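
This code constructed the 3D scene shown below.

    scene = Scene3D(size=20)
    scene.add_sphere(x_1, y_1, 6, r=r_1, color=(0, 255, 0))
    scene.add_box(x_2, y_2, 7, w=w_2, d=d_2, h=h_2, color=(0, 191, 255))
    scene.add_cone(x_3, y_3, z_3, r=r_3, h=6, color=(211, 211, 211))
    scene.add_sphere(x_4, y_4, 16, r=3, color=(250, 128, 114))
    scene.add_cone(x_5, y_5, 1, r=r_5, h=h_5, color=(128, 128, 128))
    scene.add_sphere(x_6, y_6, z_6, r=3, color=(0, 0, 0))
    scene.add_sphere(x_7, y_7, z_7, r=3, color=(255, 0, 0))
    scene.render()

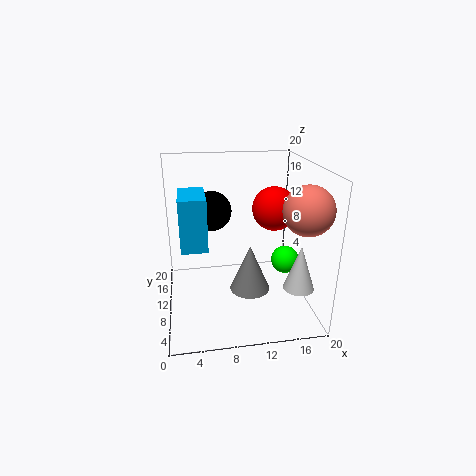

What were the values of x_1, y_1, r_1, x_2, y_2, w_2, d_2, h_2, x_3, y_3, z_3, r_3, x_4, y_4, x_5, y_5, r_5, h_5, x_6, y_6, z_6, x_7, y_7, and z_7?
x_1 = 17; y_1 = 10; r_1 = 2; x_2 = 2; y_2 = 12; w_2 = 4; d_2 = 7; h_2 = 8; x_3 = 17; y_3 = 4; z_3 = 5; r_3 = 2; x_4 = 17; y_4 = 3; x_5 = 12; y_5 = 11; r_5 = 3; h_5 = 7; x_6 = 7; y_6 = 16; z_6 = 12; x_7 = 15; y_7 = 10; z_7 = 14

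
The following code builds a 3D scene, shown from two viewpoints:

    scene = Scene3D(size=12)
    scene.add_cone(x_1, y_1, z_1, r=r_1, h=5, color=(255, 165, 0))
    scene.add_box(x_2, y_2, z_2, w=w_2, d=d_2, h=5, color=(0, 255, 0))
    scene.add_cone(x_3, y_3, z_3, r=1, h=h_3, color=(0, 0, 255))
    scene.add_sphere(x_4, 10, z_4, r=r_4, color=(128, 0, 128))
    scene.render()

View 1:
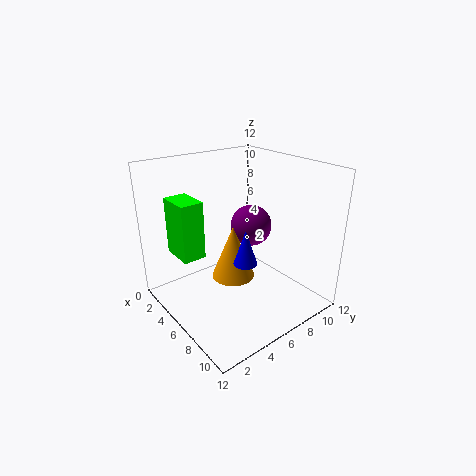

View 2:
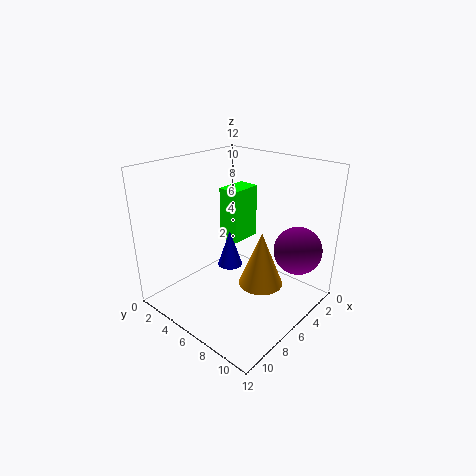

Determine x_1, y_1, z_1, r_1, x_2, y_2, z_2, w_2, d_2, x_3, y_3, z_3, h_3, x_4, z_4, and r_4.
x_1 = 4; y_1 = 7; z_1 = 1; r_1 = 2; x_2 = 1; y_2 = 2; z_2 = 4; w_2 = 3; d_2 = 2; x_3 = 7; y_3 = 6; z_3 = 4; h_3 = 3; x_4 = 3; z_4 = 5; r_4 = 2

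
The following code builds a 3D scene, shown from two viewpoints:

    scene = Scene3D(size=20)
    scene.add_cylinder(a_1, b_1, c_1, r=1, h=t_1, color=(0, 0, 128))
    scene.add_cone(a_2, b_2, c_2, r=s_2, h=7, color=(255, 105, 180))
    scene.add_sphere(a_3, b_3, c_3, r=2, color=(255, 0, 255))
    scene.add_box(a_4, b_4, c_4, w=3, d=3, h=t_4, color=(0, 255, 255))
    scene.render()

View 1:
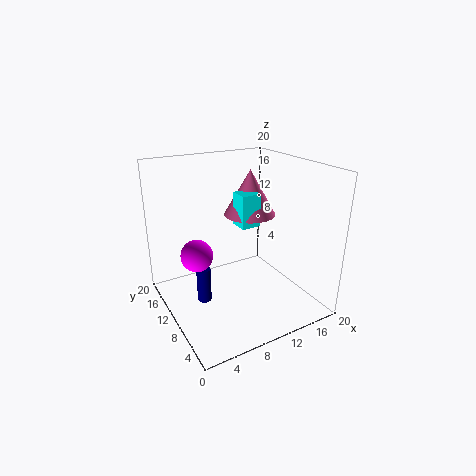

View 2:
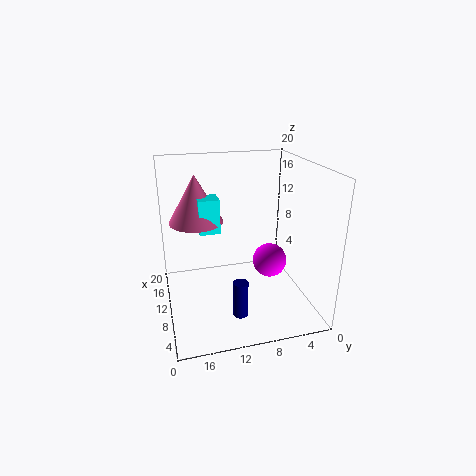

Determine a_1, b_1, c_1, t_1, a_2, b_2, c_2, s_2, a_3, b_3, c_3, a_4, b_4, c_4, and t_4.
a_1 = 5
b_1 = 11
c_1 = 1
t_1 = 5
a_2 = 15
b_2 = 15
c_2 = 11
s_2 = 4
a_3 = 3
b_3 = 8
c_3 = 10
a_4 = 12
b_4 = 12
c_4 = 10
t_4 = 5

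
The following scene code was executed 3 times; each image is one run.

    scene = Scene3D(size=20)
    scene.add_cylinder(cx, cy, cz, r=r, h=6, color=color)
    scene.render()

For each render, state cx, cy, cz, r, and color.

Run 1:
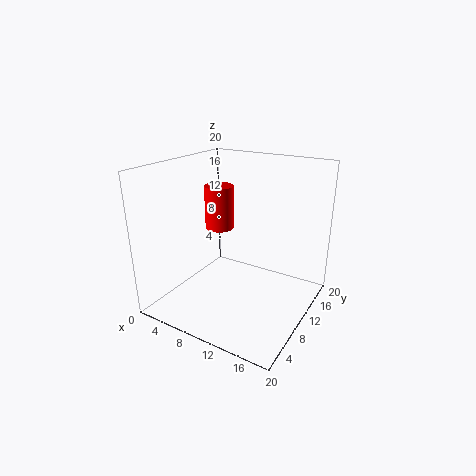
cx = 7
cy = 10
cz = 11
r = 2
color = 'red'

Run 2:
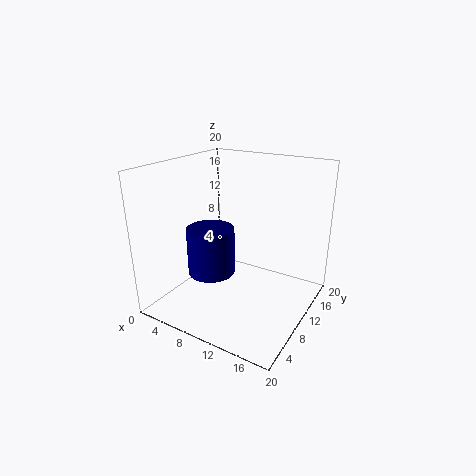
cx = 9
cy = 5
cz = 7
r = 3
color = 'navy'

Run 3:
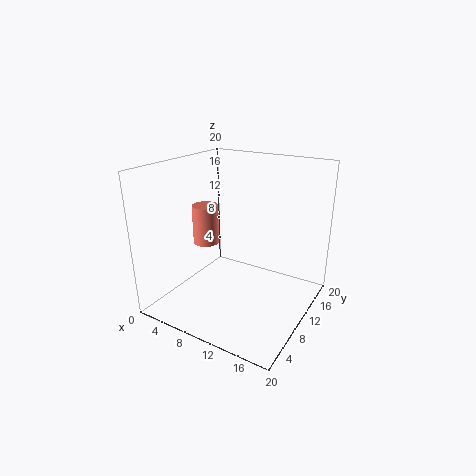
cx = 3
cy = 12
cz = 7
r = 2
color = 'salmon'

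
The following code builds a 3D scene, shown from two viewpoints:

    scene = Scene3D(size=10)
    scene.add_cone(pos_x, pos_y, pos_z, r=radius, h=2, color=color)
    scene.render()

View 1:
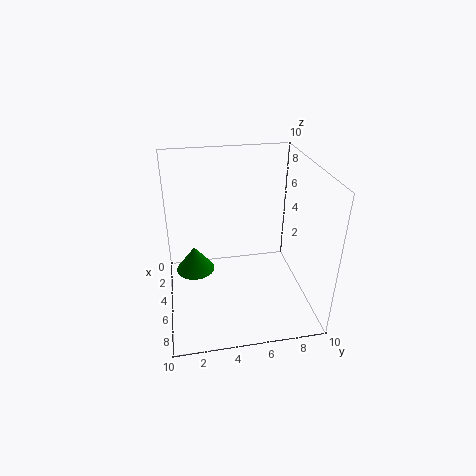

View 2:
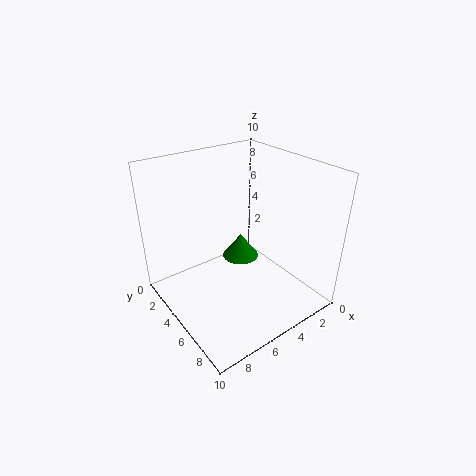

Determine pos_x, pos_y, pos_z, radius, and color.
pos_x = 2.5, pos_y = 2, pos_z = 1, radius = 1.5, color = 'green'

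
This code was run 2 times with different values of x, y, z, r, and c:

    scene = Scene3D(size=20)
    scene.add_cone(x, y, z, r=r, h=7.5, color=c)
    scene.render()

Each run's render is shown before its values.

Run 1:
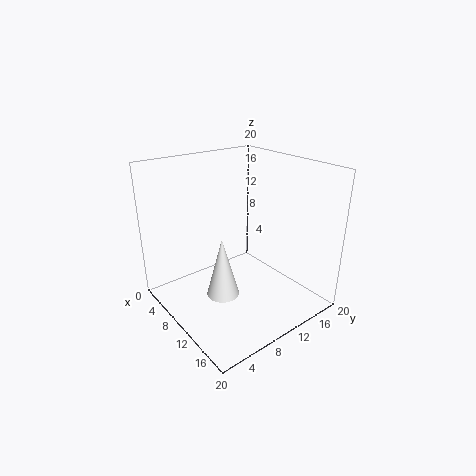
x = 14; y = 4.5; z = 5.5; r = 2; c = 'white'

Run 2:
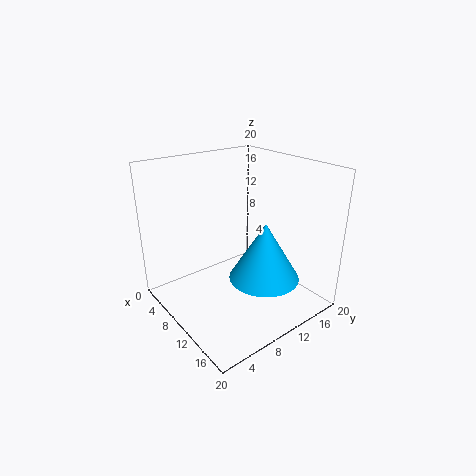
x = 15.5; y = 10; z = 6.5; r = 4.5; c = 'deepskyblue'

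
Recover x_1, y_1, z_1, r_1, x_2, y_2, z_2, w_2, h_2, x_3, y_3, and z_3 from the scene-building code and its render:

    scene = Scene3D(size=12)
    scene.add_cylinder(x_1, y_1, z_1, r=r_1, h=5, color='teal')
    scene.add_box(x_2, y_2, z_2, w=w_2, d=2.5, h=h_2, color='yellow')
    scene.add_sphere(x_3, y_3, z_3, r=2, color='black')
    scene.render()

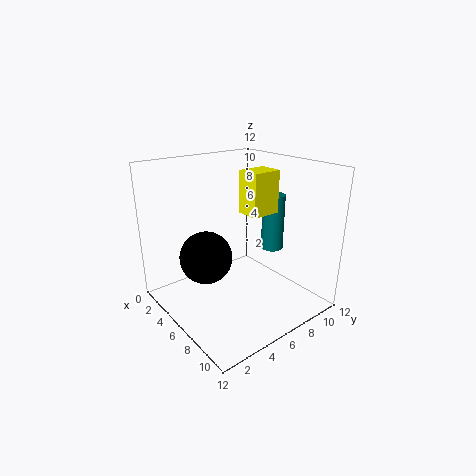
x_1 = 6
y_1 = 10
z_1 = 4
r_1 = 1
x_2 = 5.5
y_2 = 6.5
z_2 = 8
w_2 = 2
h_2 = 3.5
x_3 = 6.5
y_3 = 2.5
z_3 = 5.5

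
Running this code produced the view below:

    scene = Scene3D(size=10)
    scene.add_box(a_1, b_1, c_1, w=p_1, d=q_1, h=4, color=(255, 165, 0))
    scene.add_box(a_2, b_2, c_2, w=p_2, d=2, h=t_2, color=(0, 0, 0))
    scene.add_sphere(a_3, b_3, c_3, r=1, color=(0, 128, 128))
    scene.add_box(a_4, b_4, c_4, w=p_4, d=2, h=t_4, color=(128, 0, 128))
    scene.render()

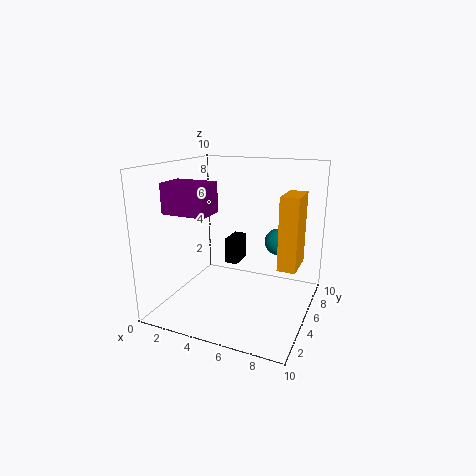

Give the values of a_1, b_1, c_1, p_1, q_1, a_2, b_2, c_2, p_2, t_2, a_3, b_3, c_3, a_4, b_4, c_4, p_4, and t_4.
a_1 = 9; b_1 = 1; c_1 = 5; p_1 = 1; q_1 = 2; a_2 = 3; b_2 = 7; c_2 = 2; p_2 = 1; t_2 = 2; a_3 = 7; b_3 = 8; c_3 = 4; a_4 = 1; b_4 = 2; c_4 = 7; p_4 = 3; t_4 = 2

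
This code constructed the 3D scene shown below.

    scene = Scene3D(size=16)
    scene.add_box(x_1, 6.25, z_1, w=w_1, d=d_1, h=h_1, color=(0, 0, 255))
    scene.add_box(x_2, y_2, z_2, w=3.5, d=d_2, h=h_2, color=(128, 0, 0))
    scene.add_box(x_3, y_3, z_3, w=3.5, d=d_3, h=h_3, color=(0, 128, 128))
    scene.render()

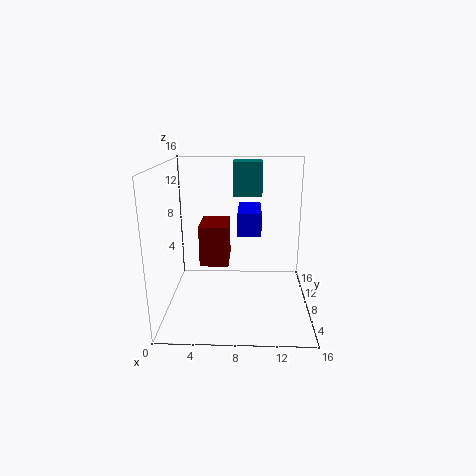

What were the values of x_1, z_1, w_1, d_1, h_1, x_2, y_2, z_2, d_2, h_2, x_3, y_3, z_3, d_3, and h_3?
x_1 = 8
z_1 = 8.75
w_1 = 2.5
d_1 = 5.25
h_1 = 2.5
x_2 = 3.25
y_2 = 10
z_2 = 3.5
d_2 = 4.75
h_2 = 5
x_3 = 7.25
y_3 = 12
z_3 = 11.75
d_3 = 3
h_3 = 4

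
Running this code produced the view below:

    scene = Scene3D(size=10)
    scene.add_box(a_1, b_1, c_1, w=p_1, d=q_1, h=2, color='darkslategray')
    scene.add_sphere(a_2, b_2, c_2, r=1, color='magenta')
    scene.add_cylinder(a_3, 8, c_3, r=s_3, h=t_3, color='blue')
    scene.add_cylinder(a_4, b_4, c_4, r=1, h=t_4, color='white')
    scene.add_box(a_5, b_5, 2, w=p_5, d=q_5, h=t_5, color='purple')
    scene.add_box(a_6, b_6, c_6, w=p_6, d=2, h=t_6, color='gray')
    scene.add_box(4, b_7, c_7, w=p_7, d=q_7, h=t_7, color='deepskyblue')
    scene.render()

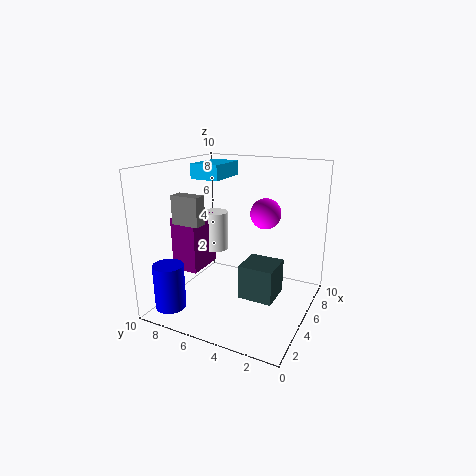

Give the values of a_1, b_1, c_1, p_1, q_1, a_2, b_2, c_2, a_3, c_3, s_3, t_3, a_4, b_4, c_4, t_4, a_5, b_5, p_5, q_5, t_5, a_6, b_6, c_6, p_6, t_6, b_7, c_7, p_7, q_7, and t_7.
a_1 = 1
b_1 = 1
c_1 = 3
p_1 = 2
q_1 = 2
a_2 = 5
b_2 = 3
c_2 = 7
a_3 = 1
c_3 = 1
s_3 = 1
t_3 = 3
a_4 = 7
b_4 = 8
c_4 = 3
t_4 = 3
a_5 = 4
b_5 = 8
p_5 = 3
q_5 = 2
t_5 = 4
a_6 = 3
b_6 = 7
c_6 = 6
p_6 = 1
t_6 = 2
b_7 = 6
c_7 = 9
p_7 = 3
q_7 = 2
t_7 = 1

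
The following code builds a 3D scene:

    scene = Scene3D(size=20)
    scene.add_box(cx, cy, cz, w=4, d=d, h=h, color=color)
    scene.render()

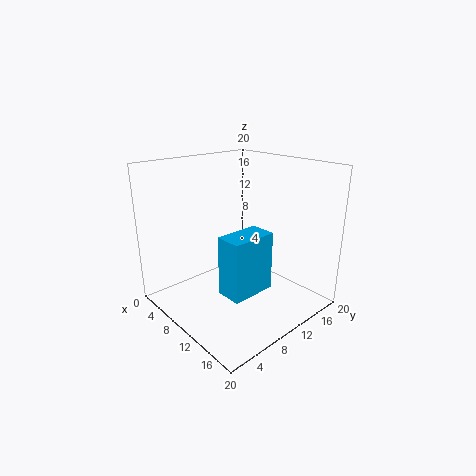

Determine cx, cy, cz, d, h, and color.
cx = 8, cy = 8, cz = 1, d = 7, h = 9, color = 'deepskyblue'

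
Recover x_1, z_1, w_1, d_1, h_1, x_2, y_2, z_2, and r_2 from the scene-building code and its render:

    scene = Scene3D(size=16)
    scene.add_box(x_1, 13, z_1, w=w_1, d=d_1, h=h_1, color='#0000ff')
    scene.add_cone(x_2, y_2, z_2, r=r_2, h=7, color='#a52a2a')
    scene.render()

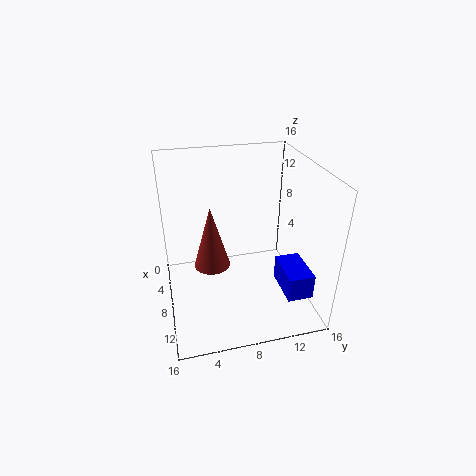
x_1 = 7
z_1 = 1
w_1 = 5
d_1 = 3
h_1 = 3
x_2 = 8
y_2 = 5
z_2 = 5
r_2 = 2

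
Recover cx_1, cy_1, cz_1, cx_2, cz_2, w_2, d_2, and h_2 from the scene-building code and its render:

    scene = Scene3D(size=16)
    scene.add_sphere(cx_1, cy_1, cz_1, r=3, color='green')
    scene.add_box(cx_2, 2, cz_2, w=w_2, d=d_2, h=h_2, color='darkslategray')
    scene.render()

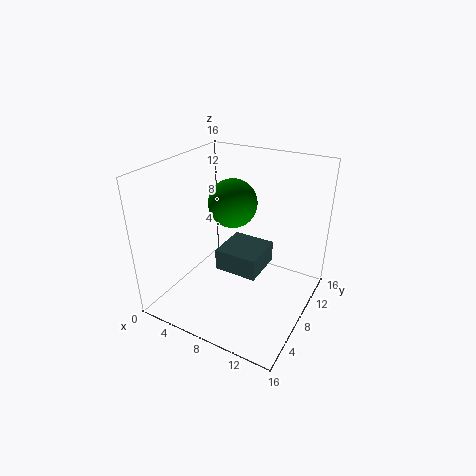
cx_1 = 5; cy_1 = 12; cz_1 = 10; cx_2 = 9; cz_2 = 8; w_2 = 4; d_2 = 4; h_2 = 2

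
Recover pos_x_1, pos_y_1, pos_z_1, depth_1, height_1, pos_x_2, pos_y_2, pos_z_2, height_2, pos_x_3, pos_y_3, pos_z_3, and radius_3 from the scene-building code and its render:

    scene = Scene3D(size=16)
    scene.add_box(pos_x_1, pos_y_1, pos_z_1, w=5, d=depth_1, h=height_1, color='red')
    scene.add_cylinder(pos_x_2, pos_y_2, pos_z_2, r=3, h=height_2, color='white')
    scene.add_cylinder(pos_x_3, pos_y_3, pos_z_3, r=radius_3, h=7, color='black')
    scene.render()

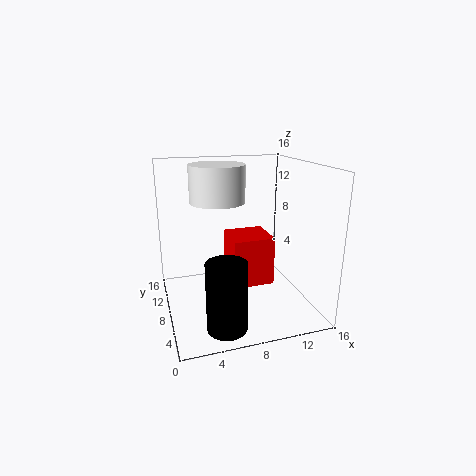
pos_x_1 = 8
pos_y_1 = 9
pos_z_1 = 1
depth_1 = 5
height_1 = 6
pos_x_2 = 6
pos_y_2 = 9
pos_z_2 = 12
height_2 = 4
pos_x_3 = 5
pos_y_3 = 2
pos_z_3 = 1
radius_3 = 2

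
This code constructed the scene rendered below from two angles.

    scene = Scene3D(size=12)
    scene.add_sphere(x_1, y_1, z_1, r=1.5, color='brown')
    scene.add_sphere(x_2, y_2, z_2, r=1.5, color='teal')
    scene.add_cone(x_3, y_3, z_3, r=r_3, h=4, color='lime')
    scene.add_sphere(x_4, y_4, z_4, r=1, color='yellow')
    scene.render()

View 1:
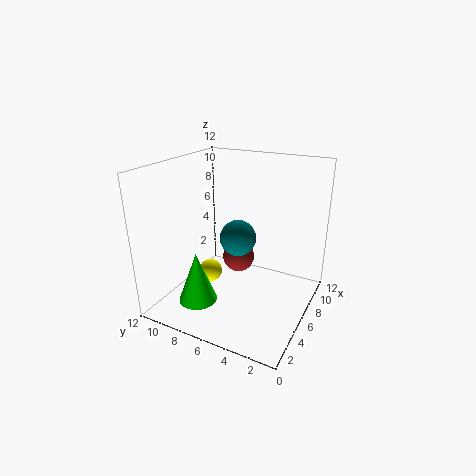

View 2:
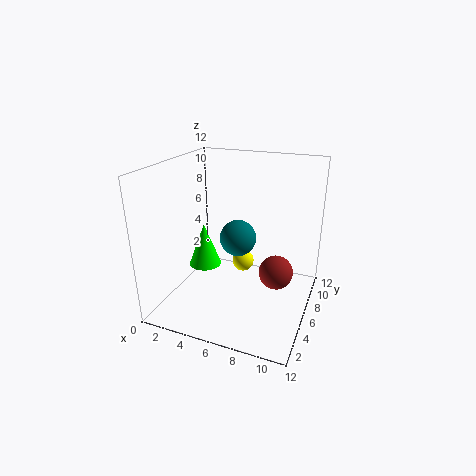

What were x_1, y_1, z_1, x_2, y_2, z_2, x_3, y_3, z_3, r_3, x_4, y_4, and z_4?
x_1 = 9; y_1 = 7.5; z_1 = 2.5; x_2 = 6; y_2 = 6; z_2 = 6; x_3 = 2; y_3 = 7.5; z_3 = 2; r_3 = 1.5; x_4 = 5.5; y_4 = 8.5; z_4 = 2.5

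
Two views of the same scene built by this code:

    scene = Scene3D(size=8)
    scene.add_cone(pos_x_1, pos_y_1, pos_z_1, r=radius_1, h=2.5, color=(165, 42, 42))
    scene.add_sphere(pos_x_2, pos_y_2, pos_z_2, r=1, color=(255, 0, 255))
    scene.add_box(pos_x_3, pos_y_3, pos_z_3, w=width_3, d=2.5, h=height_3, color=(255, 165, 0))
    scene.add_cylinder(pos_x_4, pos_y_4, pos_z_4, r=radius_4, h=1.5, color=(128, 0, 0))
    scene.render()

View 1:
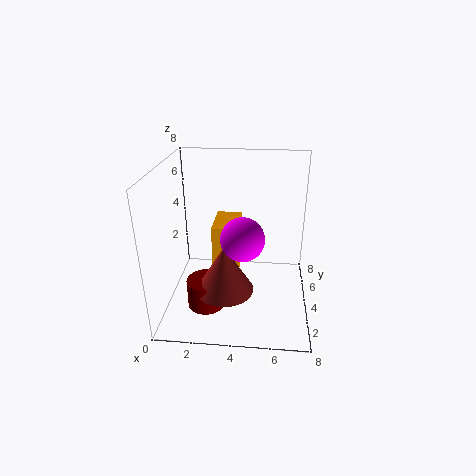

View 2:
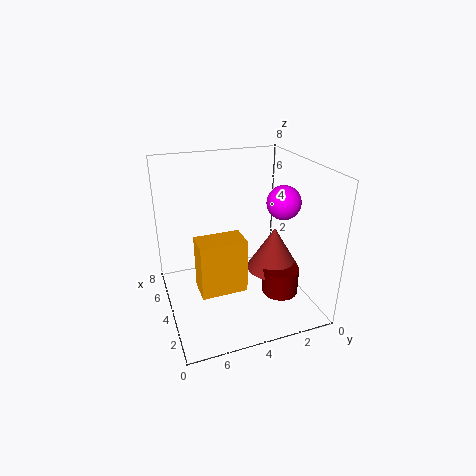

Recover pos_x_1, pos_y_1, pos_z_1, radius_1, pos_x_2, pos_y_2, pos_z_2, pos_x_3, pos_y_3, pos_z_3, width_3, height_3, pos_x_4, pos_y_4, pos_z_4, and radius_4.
pos_x_1 = 3.5; pos_y_1 = 2; pos_z_1 = 2; radius_1 = 1.5; pos_x_2 = 4.5; pos_y_2 = 1; pos_z_2 = 5.5; pos_x_3 = 2.5; pos_y_3 = 4; pos_z_3 = 1.5; width_3 = 1.5; height_3 = 3; pos_x_4 = 2.5; pos_y_4 = 2; pos_z_4 = 1; radius_4 = 1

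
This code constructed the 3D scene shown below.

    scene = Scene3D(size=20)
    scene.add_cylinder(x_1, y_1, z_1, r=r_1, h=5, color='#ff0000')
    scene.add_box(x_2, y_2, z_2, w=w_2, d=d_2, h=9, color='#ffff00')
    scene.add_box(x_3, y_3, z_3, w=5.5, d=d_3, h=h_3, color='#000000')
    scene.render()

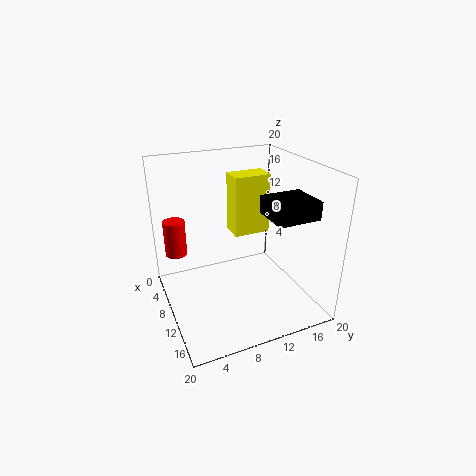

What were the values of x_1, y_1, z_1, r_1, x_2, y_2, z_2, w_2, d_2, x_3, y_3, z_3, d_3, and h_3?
x_1 = 6.5
y_1 = 2
z_1 = 7.5
r_1 = 1.5
x_2 = 3.5
y_2 = 11
z_2 = 8.5
w_2 = 3.5
d_2 = 5.5
x_3 = 10.5
y_3 = 13
z_3 = 13.5
d_3 = 6
h_3 = 2.5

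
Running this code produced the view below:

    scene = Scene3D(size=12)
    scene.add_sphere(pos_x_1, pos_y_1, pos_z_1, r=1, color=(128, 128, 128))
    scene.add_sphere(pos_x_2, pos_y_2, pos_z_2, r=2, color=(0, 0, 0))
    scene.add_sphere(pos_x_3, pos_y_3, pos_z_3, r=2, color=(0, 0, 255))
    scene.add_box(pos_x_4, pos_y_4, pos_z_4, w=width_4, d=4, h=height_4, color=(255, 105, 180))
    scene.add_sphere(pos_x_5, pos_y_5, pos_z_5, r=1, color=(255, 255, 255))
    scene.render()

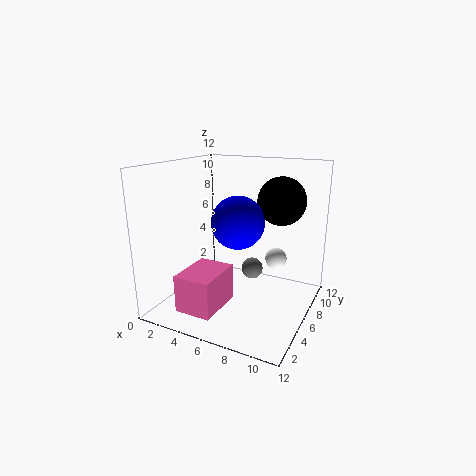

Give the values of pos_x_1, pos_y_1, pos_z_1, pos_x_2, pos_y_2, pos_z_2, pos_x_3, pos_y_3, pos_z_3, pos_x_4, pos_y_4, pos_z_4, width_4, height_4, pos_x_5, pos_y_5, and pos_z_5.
pos_x_1 = 6
pos_y_1 = 9
pos_z_1 = 2
pos_x_2 = 9
pos_y_2 = 8
pos_z_2 = 9
pos_x_3 = 7
pos_y_3 = 4
pos_z_3 = 8
pos_x_4 = 3
pos_y_4 = 1
pos_z_4 = 1
width_4 = 3
height_4 = 3
pos_x_5 = 8
pos_y_5 = 10
pos_z_5 = 3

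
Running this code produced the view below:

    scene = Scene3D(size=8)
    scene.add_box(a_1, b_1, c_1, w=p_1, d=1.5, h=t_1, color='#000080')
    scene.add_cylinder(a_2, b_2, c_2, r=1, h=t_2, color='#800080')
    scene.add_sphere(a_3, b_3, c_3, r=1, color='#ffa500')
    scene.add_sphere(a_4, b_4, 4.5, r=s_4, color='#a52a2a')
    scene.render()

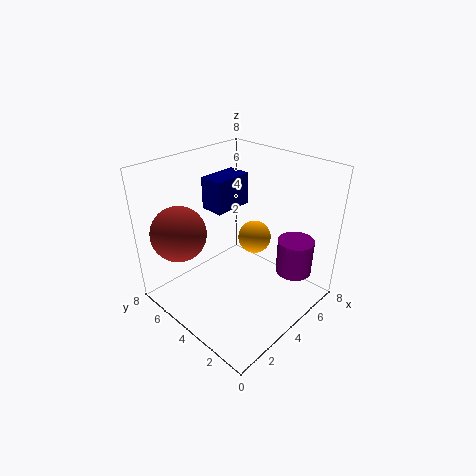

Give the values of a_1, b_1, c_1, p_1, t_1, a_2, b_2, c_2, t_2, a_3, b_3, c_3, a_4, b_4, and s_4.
a_1 = 4.5, b_1 = 6, c_1 = 4.5, p_1 = 2.5, t_1 = 2, a_2 = 6, b_2 = 1.5, c_2 = 2, t_2 = 2, a_3 = 6, b_3 = 4.5, c_3 = 3, a_4 = 1.5, b_4 = 6, s_4 = 1.5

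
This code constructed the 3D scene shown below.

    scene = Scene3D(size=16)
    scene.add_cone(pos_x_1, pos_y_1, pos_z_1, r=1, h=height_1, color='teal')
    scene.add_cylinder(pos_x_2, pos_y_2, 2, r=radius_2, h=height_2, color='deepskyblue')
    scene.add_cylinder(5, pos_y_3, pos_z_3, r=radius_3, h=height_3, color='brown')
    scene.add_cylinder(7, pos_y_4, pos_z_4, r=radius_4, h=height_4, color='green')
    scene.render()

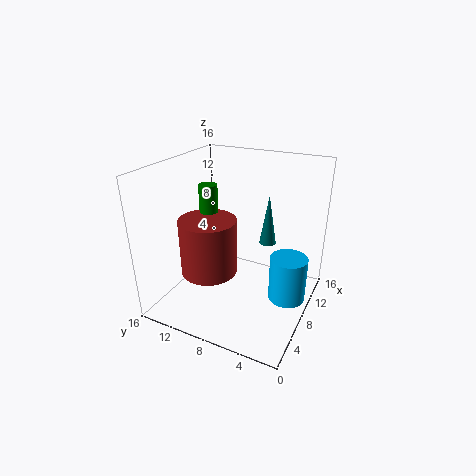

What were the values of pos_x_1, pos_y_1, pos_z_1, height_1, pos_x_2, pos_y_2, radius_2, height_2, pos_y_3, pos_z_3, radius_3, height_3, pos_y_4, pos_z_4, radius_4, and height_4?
pos_x_1 = 12; pos_y_1 = 6; pos_z_1 = 6; height_1 = 6; pos_x_2 = 8; pos_y_2 = 2; radius_2 = 2; height_2 = 5; pos_y_3 = 10; pos_z_3 = 5; radius_3 = 3; height_3 = 6; pos_y_4 = 11; pos_z_4 = 11; radius_4 = 1; height_4 = 3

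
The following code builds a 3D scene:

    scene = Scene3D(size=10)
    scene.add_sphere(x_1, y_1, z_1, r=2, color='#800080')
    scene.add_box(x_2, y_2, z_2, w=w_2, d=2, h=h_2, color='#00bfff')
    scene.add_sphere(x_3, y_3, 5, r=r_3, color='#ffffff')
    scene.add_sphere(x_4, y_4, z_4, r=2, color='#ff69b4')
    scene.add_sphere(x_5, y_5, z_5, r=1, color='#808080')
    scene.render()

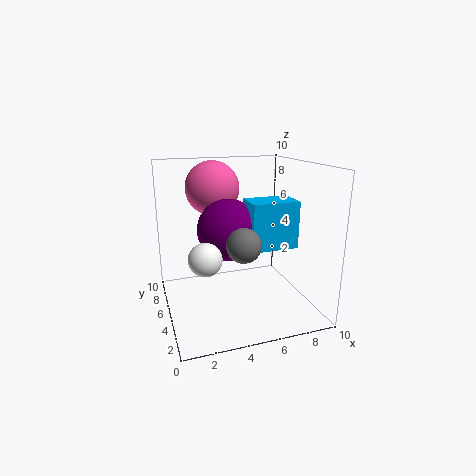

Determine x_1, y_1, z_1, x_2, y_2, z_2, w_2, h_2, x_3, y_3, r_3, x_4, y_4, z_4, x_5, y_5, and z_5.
x_1 = 4; y_1 = 4; z_1 = 6; x_2 = 5; y_2 = 2; z_2 = 5; w_2 = 3; h_2 = 3; x_3 = 2; y_3 = 2; r_3 = 1; x_4 = 4; y_4 = 8; z_4 = 8; x_5 = 4; y_5 = 1; z_5 = 6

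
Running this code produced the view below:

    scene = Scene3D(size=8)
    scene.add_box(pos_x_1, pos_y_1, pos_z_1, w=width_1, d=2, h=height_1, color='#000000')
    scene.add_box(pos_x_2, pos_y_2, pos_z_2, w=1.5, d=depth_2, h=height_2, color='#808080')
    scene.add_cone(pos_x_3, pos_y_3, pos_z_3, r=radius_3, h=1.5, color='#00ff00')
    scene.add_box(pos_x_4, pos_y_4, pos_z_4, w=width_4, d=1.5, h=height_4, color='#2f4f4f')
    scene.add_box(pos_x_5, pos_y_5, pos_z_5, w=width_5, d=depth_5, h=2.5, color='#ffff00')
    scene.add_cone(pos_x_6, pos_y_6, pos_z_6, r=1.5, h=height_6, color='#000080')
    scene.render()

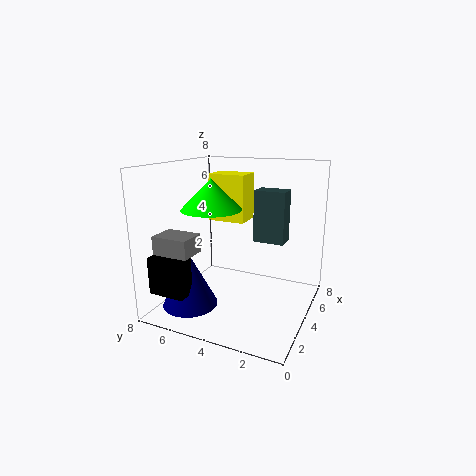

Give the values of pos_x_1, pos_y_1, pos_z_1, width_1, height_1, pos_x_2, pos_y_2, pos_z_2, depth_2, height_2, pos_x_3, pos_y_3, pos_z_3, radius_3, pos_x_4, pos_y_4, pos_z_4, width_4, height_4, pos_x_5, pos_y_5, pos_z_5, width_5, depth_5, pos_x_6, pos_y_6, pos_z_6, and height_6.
pos_x_1 = 0.5
pos_y_1 = 5.5
pos_z_1 = 1.5
width_1 = 1
height_1 = 2
pos_x_2 = 1
pos_y_2 = 5.5
pos_z_2 = 3.5
depth_2 = 2
height_2 = 1
pos_x_3 = 2
pos_y_3 = 4.5
pos_z_3 = 6
radius_3 = 1.5
pos_x_4 = 2.5
pos_y_4 = 1
pos_z_4 = 4.5
width_4 = 1
height_4 = 2.5
pos_x_5 = 3.5
pos_y_5 = 3.5
pos_z_5 = 5
width_5 = 1.5
depth_5 = 2
pos_x_6 = 2
pos_y_6 = 6
pos_z_6 = 0.5
height_6 = 3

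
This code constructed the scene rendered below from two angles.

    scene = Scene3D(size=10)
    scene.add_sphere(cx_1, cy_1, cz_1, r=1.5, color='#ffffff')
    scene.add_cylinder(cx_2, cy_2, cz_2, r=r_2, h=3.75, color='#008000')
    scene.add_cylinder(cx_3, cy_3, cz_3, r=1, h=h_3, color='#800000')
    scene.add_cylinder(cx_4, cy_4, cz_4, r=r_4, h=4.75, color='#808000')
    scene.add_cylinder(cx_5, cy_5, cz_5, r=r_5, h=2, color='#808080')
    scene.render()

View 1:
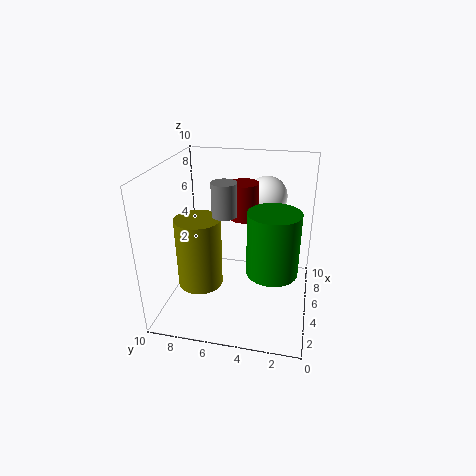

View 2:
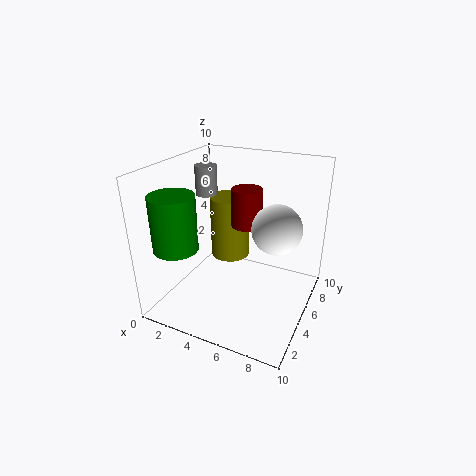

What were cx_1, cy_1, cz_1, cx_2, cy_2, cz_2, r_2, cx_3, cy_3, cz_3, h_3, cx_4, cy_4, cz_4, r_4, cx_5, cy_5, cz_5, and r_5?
cx_1 = 8.25; cy_1 = 3.5; cz_1 = 7; cx_2 = 1.75; cy_2 = 2.25; cz_2 = 4.75; r_2 = 1.5; cx_3 = 5.75; cy_3 = 4.75; cz_3 = 6.25; h_3 = 2.5; cx_4 = 3.25; cy_4 = 7.25; cz_4 = 2.25; r_4 = 1.5; cx_5 = 2.5; cy_5 = 5.25; cz_5 = 7.75; r_5 = 0.75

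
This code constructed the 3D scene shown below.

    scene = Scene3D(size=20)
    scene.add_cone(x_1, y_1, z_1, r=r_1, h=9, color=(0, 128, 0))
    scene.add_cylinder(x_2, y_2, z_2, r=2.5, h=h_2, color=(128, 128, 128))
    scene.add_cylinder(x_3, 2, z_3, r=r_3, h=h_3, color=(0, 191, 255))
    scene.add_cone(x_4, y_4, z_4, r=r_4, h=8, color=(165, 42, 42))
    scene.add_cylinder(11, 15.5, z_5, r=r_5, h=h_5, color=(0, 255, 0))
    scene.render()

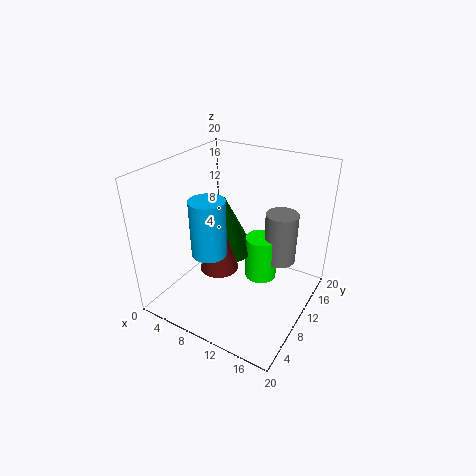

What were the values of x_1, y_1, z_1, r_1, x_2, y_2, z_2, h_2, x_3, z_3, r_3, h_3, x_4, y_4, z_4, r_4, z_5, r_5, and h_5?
x_1 = 5.5, y_1 = 13.5, z_1 = 5, r_1 = 4.5, x_2 = 13.5, y_2 = 17, z_2 = 3.5, h_2 = 8, x_3 = 11, z_3 = 12.5, r_3 = 2, h_3 = 6.5, x_4 = 9.5, y_4 = 6, z_4 = 7.5, r_4 = 2.5, z_5 = 0.5, r_5 = 2.5, h_5 = 7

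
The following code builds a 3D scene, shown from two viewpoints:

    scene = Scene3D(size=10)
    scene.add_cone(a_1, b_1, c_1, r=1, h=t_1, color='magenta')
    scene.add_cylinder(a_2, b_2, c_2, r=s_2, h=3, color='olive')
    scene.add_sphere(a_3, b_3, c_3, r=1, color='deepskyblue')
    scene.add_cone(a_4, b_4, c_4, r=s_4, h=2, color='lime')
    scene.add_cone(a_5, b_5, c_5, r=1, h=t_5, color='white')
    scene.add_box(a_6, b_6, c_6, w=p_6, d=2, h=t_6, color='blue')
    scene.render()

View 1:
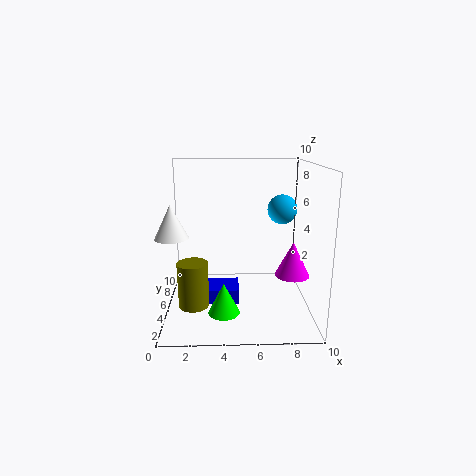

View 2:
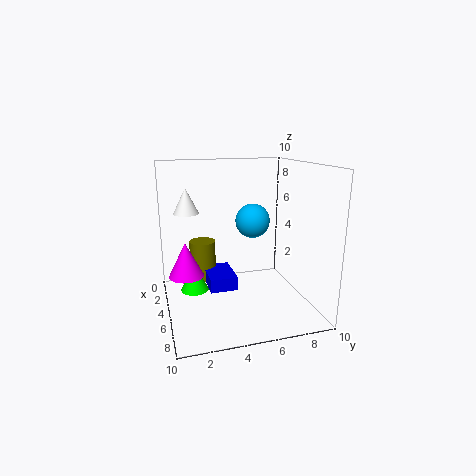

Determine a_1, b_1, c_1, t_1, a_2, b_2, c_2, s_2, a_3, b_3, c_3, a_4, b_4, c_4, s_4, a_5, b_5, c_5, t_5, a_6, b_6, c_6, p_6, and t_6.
a_1 = 8, b_1 = 1, c_1 = 4, t_1 = 2, a_2 = 2, b_2 = 3, c_2 = 1, s_2 = 1, a_3 = 8, b_3 = 5, c_3 = 7, a_4 = 4, b_4 = 2, c_4 = 1, s_4 = 1, a_5 = 1, b_5 = 2, c_5 = 6, t_5 = 2, a_6 = 2, b_6 = 3, c_6 = 1, p_6 = 3, t_6 = 1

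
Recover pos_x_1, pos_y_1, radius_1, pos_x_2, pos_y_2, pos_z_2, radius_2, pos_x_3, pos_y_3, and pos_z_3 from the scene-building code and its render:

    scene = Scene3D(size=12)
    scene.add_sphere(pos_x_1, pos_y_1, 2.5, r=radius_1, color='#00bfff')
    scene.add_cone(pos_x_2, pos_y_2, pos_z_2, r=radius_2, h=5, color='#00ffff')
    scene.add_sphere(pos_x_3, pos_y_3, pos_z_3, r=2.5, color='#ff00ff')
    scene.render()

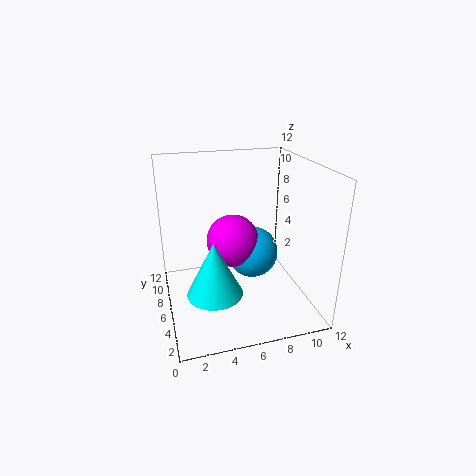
pos_x_1 = 8.5; pos_y_1 = 9.5; radius_1 = 2.5; pos_x_2 = 4; pos_y_2 = 6.5; pos_z_2 = 0.5; radius_2 = 2.5; pos_x_3 = 6.5; pos_y_3 = 9.5; pos_z_3 = 4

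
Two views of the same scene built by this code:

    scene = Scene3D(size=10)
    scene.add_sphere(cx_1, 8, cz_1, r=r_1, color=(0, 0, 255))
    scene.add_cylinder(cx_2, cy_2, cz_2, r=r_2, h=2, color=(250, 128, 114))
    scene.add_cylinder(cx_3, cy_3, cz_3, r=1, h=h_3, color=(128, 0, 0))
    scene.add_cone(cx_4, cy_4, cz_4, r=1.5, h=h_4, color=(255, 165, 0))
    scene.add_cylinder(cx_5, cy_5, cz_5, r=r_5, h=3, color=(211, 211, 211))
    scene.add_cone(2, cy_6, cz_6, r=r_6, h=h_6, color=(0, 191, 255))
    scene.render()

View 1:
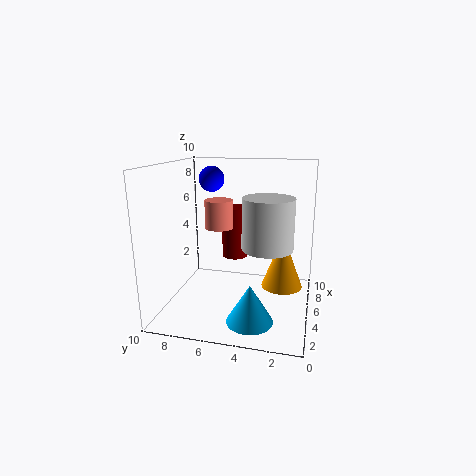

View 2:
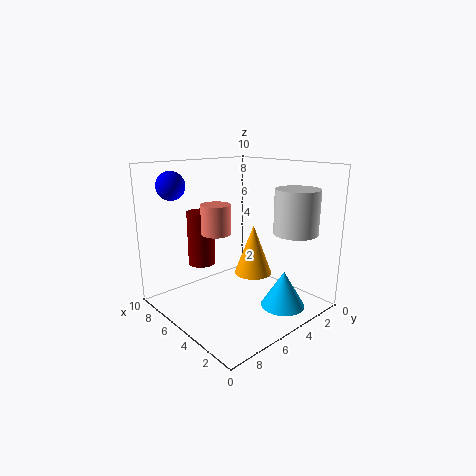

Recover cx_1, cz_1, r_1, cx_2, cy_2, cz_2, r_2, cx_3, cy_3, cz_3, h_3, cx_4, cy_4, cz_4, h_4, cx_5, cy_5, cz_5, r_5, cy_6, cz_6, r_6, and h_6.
cx_1 = 8.5
cz_1 = 8.5
r_1 = 1
cx_2 = 5.5
cy_2 = 6.5
cz_2 = 5.5
r_2 = 1
cx_3 = 8
cy_3 = 6
cz_3 = 2.5
h_3 = 4
cx_4 = 6.5
cy_4 = 2
cz_4 = 1
h_4 = 4
cx_5 = 2
cy_5 = 2.5
cz_5 = 5.5
r_5 = 1.5
cy_6 = 3.5
cz_6 = 0.5
r_6 = 1.5
h_6 = 2.5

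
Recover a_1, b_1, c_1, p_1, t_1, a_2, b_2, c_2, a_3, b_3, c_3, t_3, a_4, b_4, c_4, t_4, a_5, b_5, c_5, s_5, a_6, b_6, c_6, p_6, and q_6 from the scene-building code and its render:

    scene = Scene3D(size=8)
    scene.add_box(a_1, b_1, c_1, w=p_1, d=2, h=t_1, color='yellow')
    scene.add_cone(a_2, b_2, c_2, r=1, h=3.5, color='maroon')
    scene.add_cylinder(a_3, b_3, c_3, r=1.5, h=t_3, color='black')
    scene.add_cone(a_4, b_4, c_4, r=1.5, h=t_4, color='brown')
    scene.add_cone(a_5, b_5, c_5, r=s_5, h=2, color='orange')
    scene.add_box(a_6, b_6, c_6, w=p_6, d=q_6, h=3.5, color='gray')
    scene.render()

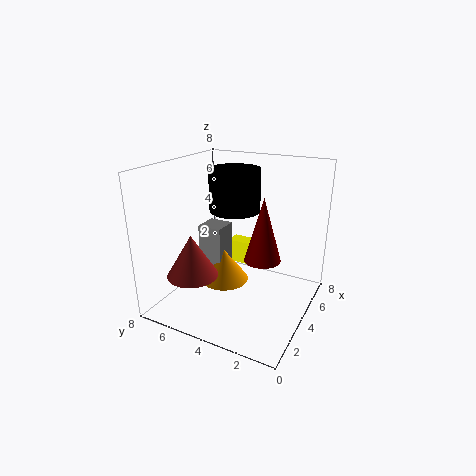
a_1 = 6.5
b_1 = 4
c_1 = 1
p_1 = 1
t_1 = 1.5
a_2 = 4
b_2 = 2.5
c_2 = 3
a_3 = 5.5
b_3 = 5
c_3 = 5
t_3 = 2.5
a_4 = 3
b_4 = 6.5
c_4 = 1.5
t_4 = 2.5
a_5 = 5
b_5 = 5.5
c_5 = 0.5
s_5 = 1.5
a_6 = 4.5
b_6 = 5.5
c_6 = 0.5
p_6 = 1.5
q_6 = 1.5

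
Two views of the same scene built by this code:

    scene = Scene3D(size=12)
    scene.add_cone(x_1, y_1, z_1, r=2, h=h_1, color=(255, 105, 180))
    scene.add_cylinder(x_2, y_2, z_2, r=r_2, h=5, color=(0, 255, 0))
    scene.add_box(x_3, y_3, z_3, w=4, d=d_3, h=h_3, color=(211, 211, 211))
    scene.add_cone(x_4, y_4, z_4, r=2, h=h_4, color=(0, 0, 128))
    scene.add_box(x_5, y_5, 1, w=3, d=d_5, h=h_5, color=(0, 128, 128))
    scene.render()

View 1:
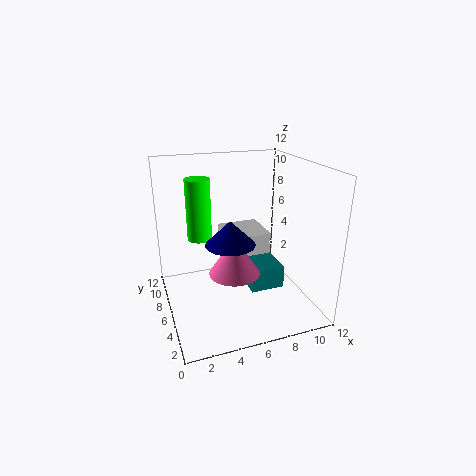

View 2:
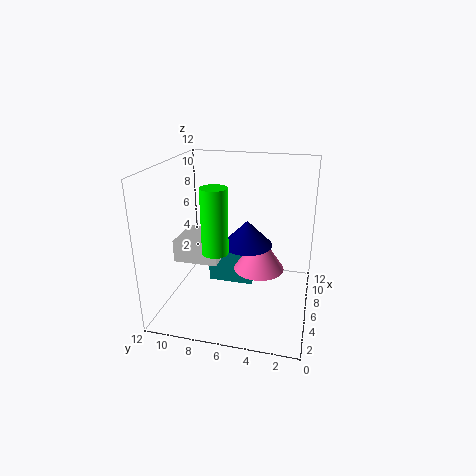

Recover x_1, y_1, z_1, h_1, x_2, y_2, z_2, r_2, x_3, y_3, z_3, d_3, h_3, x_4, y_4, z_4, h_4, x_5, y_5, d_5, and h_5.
x_1 = 5; y_1 = 4; z_1 = 4; h_1 = 3; x_2 = 3; y_2 = 7; z_2 = 6; r_2 = 1; x_3 = 6; y_3 = 8; z_3 = 3; d_3 = 4; h_3 = 2; x_4 = 5; y_4 = 5; z_4 = 6; h_4 = 2; x_5 = 7; y_5 = 5; d_5 = 4; h_5 = 2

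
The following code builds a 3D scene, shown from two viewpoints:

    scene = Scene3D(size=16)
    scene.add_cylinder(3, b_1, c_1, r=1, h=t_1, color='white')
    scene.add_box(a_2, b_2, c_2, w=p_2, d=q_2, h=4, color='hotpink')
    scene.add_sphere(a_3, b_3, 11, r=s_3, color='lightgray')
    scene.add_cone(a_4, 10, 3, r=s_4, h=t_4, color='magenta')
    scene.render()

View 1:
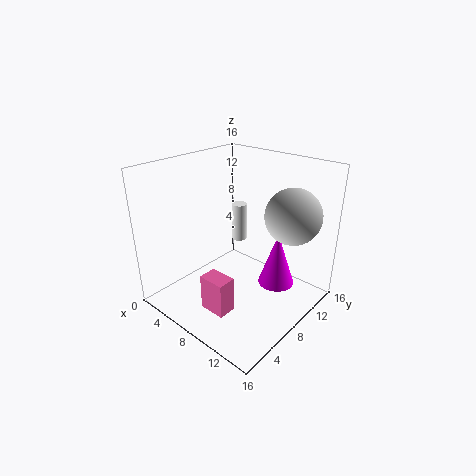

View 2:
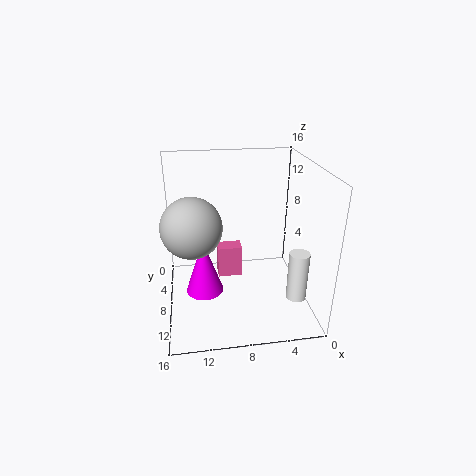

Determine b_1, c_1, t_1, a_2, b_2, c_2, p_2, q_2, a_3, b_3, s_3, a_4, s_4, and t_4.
b_1 = 14
c_1 = 4
t_1 = 5
a_2 = 7
b_2 = 3
c_2 = 1
p_2 = 3
q_2 = 2
a_3 = 13
b_3 = 11
s_3 = 3
a_4 = 12
s_4 = 2
t_4 = 6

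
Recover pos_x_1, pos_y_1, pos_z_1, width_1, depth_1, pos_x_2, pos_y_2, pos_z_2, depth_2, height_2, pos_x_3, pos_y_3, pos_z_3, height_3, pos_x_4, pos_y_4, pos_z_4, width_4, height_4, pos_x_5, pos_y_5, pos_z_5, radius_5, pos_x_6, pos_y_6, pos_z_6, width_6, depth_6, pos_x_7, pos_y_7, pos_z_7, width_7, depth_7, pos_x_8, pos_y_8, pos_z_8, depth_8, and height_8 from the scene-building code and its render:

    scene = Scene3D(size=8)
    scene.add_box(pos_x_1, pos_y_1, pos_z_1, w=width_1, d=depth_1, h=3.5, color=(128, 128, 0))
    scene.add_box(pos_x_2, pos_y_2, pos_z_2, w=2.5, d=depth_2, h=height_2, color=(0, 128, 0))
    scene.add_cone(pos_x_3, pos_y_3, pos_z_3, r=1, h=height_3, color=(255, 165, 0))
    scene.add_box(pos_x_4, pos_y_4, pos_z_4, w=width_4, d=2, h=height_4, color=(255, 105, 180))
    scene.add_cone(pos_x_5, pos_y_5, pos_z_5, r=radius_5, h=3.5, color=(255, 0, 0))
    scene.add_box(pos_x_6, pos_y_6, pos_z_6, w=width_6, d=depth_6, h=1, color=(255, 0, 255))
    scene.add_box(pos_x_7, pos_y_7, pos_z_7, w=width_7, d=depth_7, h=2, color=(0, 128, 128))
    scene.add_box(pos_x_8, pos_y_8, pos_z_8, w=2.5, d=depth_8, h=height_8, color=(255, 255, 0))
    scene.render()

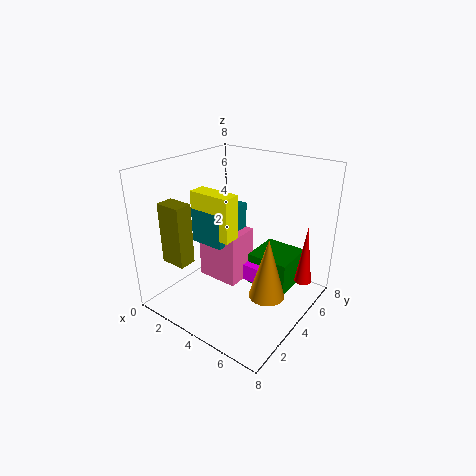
pos_x_1 = 0.5, pos_y_1 = 1.5, pos_z_1 = 2.5, width_1 = 1.5, depth_1 = 1, pos_x_2 = 4, pos_y_2 = 5, pos_z_2 = 0.5, depth_2 = 2.5, height_2 = 2, pos_x_3 = 6, pos_y_3 = 4, pos_z_3 = 1, height_3 = 3.5, pos_x_4 = 1.5, pos_y_4 = 3.5, pos_z_4 = 1, width_4 = 2.5, height_4 = 3, pos_x_5 = 7, pos_y_5 = 6.5, pos_z_5 = 1, radius_5 = 0.5, pos_x_6 = 3.5, pos_y_6 = 4.5, pos_z_6 = 1, width_6 = 1.5, depth_6 = 1, pos_x_7 = 1.5, pos_y_7 = 3, pos_z_7 = 3.5, width_7 = 2, depth_7 = 2.5, pos_x_8 = 1.5, pos_y_8 = 3, pos_z_8 = 4, depth_8 = 1, height_8 = 2.5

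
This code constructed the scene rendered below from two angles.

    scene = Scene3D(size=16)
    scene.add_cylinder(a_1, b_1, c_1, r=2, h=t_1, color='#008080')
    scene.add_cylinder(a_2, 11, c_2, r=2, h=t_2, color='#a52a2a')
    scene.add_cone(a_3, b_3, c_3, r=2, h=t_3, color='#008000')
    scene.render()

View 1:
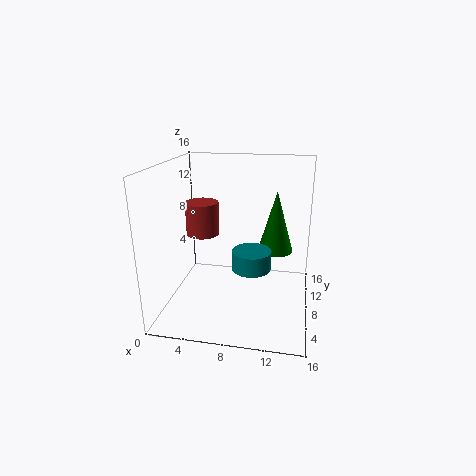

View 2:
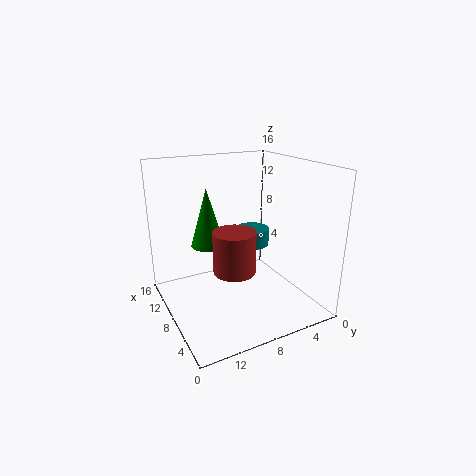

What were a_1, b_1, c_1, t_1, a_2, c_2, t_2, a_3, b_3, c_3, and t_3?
a_1 = 10
b_1 = 5
c_1 = 6
t_1 = 2
a_2 = 3
c_2 = 7
t_2 = 4
a_3 = 12
b_3 = 10
c_3 = 6
t_3 = 7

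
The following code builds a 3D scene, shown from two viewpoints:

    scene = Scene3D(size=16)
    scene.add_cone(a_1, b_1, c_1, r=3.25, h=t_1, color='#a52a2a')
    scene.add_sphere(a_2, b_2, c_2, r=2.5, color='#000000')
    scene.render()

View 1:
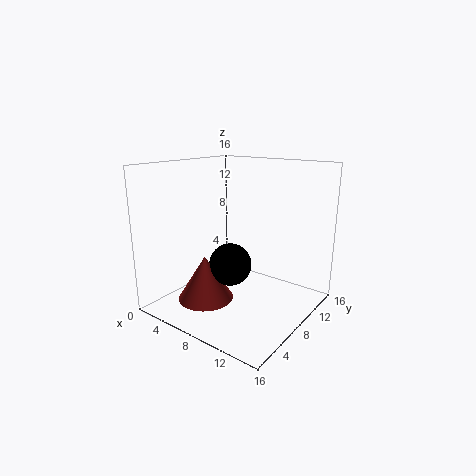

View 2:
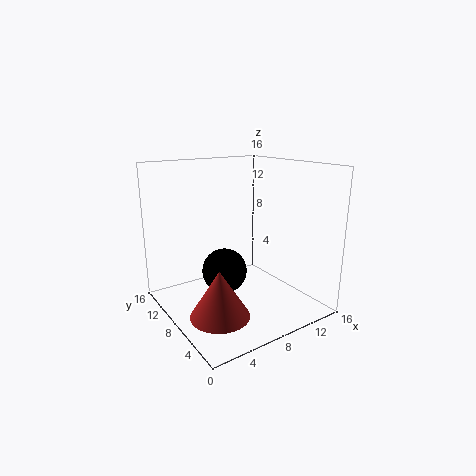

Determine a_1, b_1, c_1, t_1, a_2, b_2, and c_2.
a_1 = 4.5; b_1 = 6.25; c_1 = 0.25; t_1 = 5.25; a_2 = 6.5; b_2 = 8.5; c_2 = 4.25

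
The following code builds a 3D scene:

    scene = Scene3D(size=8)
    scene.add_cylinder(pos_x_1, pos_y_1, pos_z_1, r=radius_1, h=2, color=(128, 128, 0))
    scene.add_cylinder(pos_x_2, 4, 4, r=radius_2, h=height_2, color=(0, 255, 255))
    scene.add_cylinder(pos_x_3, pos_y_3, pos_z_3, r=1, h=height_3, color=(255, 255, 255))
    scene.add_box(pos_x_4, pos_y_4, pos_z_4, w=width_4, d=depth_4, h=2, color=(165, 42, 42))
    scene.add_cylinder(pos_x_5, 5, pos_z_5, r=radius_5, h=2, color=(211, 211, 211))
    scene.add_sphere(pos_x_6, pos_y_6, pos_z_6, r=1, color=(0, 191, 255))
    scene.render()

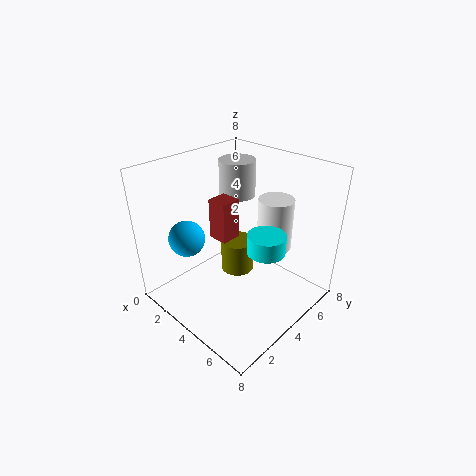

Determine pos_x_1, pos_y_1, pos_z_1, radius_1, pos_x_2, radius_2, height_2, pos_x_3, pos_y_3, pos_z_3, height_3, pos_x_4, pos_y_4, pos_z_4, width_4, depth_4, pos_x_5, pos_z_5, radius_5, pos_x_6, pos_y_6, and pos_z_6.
pos_x_1 = 3, pos_y_1 = 5, pos_z_1 = 1, radius_1 = 1, pos_x_2 = 6, radius_2 = 1, height_2 = 1, pos_x_3 = 5, pos_y_3 = 6, pos_z_3 = 3, height_3 = 3, pos_x_4 = 4, pos_y_4 = 2, pos_z_4 = 5, width_4 = 1, depth_4 = 1, pos_x_5 = 3, pos_z_5 = 6, radius_5 = 1, pos_x_6 = 2, pos_y_6 = 2, pos_z_6 = 4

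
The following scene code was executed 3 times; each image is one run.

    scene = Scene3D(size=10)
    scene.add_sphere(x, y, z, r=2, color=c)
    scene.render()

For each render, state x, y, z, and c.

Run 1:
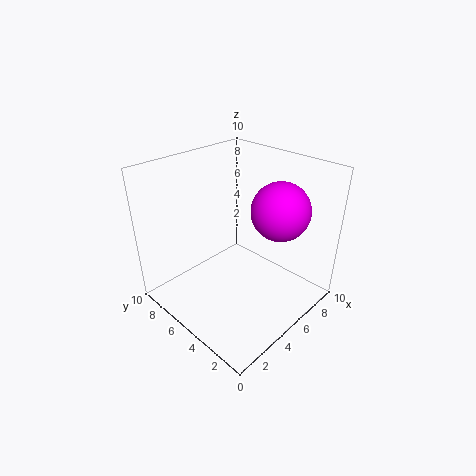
x = 7
y = 3
z = 7
c = 'magenta'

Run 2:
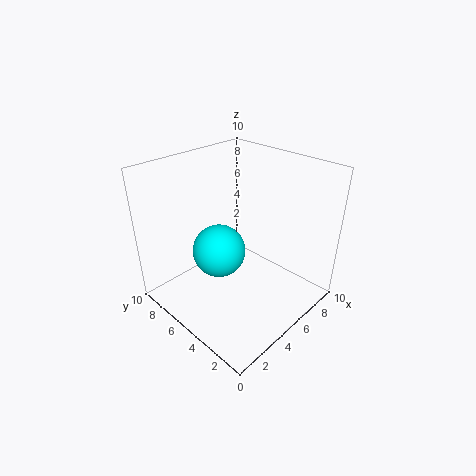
x = 5
y = 7
z = 3
c = 'cyan'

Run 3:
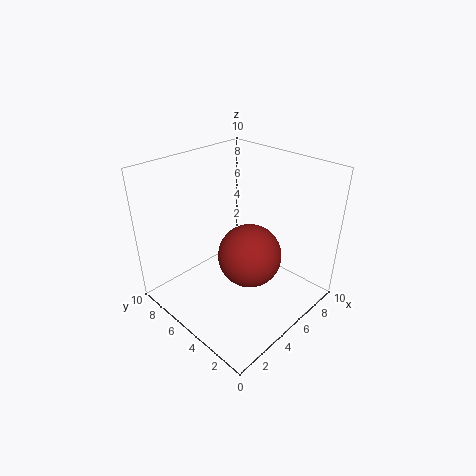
x = 4
y = 3
z = 5
c = 'brown'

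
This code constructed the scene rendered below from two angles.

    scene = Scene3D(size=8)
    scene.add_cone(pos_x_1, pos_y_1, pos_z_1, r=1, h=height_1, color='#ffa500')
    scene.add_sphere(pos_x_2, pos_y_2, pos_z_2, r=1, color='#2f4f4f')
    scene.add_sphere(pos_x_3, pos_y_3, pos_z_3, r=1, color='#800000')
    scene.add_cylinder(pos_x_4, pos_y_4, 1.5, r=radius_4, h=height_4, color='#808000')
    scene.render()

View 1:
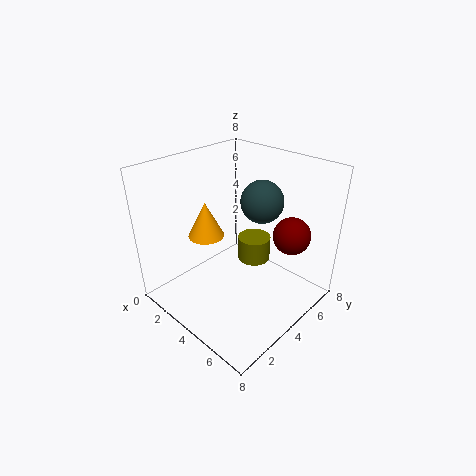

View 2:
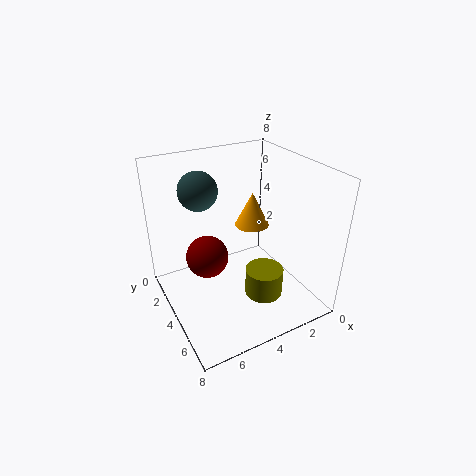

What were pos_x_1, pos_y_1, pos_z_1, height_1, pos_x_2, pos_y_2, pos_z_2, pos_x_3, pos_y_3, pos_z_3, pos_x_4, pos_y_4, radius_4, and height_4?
pos_x_1 = 2.5; pos_y_1 = 3; pos_z_1 = 4; height_1 = 2; pos_x_2 = 6; pos_y_2 = 3.5; pos_z_2 = 7; pos_x_3 = 6.5; pos_y_3 = 5.5; pos_z_3 = 4.5; pos_x_4 = 3.5; pos_y_4 = 6; radius_4 = 1; height_4 = 1.5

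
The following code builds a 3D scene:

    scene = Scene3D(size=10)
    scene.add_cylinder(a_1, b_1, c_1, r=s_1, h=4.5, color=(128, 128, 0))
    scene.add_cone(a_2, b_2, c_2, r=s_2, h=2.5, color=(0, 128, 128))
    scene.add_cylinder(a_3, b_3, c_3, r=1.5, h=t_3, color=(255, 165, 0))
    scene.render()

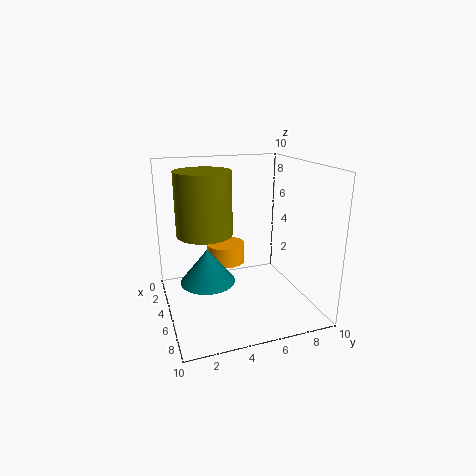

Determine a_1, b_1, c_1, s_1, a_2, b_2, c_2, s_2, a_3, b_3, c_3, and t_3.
a_1 = 3.5, b_1 = 3, c_1 = 5, s_1 = 2, a_2 = 4, b_2 = 3, c_2 = 1.5, s_2 = 2, a_3 = 2, b_3 = 5, c_3 = 2, t_3 = 1.5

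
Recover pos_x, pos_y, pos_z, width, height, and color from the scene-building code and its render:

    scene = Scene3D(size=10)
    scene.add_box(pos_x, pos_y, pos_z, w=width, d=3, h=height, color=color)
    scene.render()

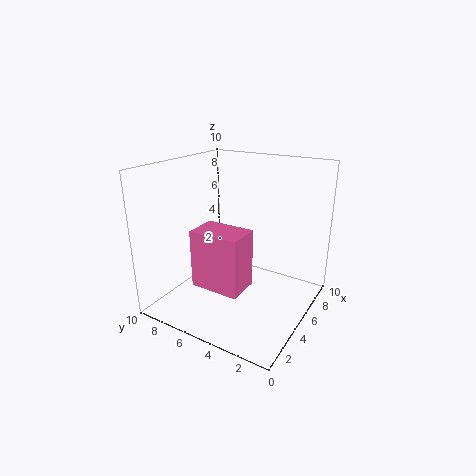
pos_x = 0.5; pos_y = 2.5; pos_z = 3.5; width = 2; height = 3.5; color = 'hotpink'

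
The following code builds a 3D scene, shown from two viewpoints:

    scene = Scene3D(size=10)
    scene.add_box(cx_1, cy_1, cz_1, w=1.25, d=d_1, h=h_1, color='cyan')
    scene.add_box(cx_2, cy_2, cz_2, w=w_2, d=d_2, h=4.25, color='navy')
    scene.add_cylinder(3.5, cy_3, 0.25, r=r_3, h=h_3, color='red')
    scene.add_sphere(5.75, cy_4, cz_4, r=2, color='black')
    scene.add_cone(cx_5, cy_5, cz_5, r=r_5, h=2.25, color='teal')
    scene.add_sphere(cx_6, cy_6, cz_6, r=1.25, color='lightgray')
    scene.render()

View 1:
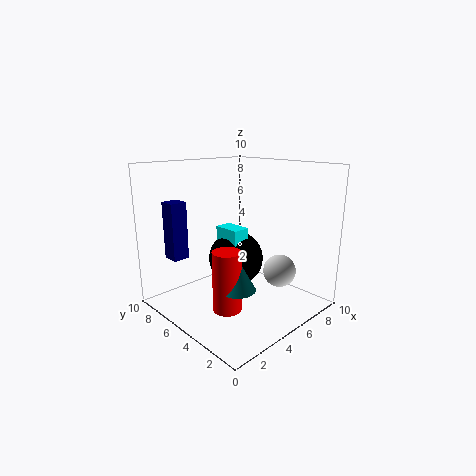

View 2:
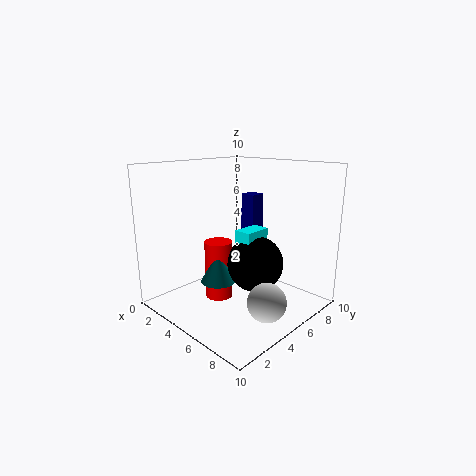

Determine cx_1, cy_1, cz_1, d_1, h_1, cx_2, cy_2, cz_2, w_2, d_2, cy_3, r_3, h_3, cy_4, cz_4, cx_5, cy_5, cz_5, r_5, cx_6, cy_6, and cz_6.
cx_1 = 4.75; cy_1 = 5; cz_1 = 4; d_1 = 2; h_1 = 1.5; cx_2 = 2; cy_2 = 8.5; cz_2 = 3; w_2 = 1.25; d_2 = 1.25; cy_3 = 4.5; r_3 = 1; h_3 = 4.25; cy_4 = 6; cz_4 = 3; cx_5 = 4; cy_5 = 4; cz_5 = 1.75; r_5 = 1.25; cx_6 = 8.5; cy_6 = 4; cz_6 = 1.75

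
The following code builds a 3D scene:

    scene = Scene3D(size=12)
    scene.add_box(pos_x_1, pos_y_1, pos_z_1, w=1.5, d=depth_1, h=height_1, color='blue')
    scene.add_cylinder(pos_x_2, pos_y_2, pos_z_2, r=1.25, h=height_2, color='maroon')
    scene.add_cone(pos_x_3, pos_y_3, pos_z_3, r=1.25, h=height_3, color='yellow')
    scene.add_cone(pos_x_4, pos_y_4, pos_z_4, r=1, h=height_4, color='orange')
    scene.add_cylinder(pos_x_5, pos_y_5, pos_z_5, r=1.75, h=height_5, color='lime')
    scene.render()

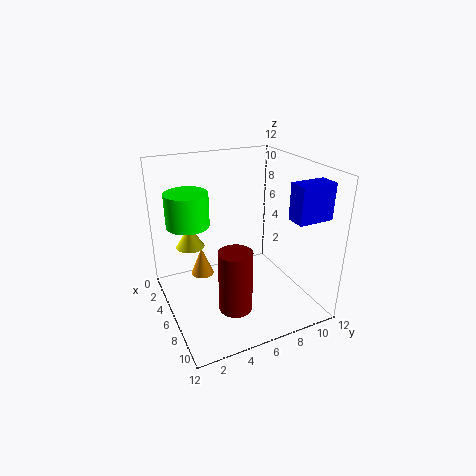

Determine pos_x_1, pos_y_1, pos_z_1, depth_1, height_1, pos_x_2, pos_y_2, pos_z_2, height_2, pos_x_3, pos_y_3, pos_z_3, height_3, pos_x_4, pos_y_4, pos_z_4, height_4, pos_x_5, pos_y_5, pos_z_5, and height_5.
pos_x_1 = 9.75; pos_y_1 = 8.25; pos_z_1 = 8.75; depth_1 = 2.75; height_1 = 2.75; pos_x_2 = 9.75; pos_y_2 = 4; pos_z_2 = 2.25; height_2 = 4.75; pos_x_3 = 3; pos_y_3 = 2.75; pos_z_3 = 4.5; height_3 = 2; pos_x_4 = 3.75; pos_y_4 = 3.5; pos_z_4 = 2; height_4 = 2.5; pos_x_5 = 4.5; pos_y_5 = 2.25; pos_z_5 = 7.25; height_5 = 2.75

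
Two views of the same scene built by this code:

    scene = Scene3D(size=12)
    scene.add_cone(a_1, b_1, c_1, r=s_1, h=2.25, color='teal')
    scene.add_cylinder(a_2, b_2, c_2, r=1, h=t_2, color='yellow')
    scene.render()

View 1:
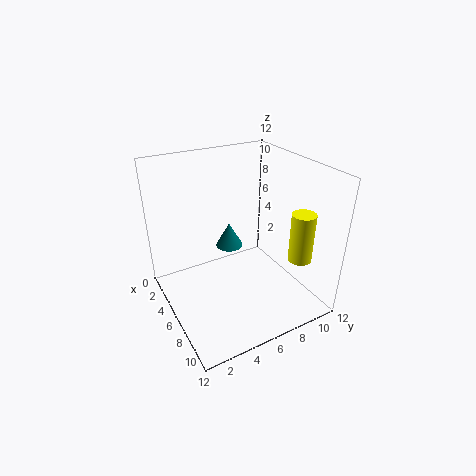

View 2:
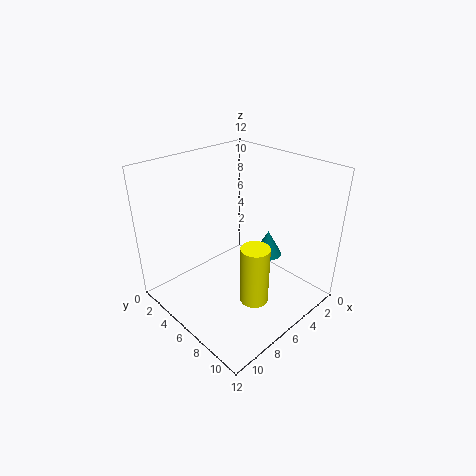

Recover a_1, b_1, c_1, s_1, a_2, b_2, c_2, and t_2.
a_1 = 3; b_1 = 6.75; c_1 = 3.5; s_1 = 1.25; a_2 = 8.75; b_2 = 10.5; c_2 = 4; t_2 = 4.25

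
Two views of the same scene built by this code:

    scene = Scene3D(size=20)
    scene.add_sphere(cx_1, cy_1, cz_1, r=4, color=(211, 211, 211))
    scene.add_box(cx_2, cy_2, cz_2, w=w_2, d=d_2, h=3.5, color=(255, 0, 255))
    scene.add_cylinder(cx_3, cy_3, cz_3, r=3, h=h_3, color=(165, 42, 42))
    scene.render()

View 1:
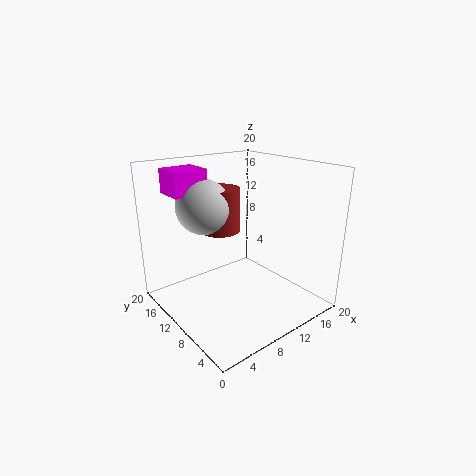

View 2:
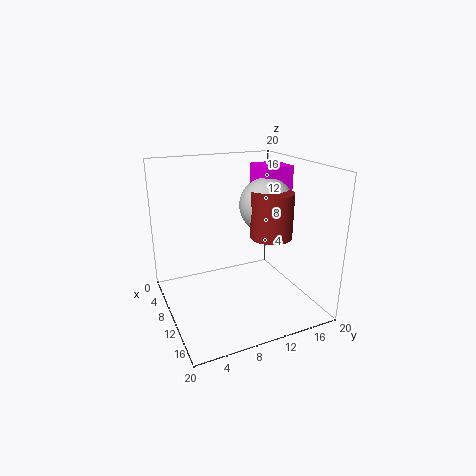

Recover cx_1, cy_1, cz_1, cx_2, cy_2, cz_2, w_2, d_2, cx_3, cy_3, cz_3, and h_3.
cx_1 = 8
cy_1 = 15.5
cz_1 = 13.5
cx_2 = 3.5
cy_2 = 15
cz_2 = 15.5
w_2 = 5
d_2 = 4.5
cx_3 = 10.5
cy_3 = 15
cz_3 = 9.5
h_3 = 6.5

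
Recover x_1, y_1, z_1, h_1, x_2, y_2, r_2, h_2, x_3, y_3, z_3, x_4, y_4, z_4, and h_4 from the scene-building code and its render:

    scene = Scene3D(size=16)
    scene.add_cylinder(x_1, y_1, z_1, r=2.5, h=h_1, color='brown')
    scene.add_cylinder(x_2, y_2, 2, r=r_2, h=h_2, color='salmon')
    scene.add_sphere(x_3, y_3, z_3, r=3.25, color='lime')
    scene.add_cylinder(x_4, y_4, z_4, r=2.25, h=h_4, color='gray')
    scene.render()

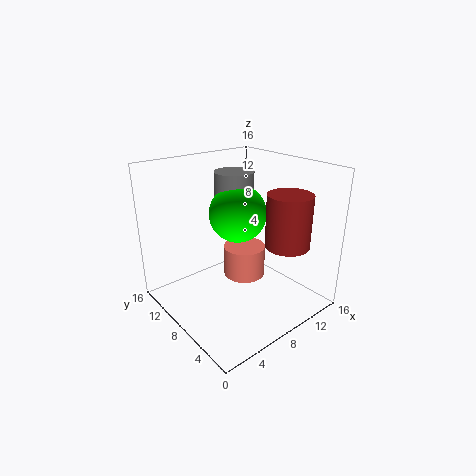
x_1 = 12.25, y_1 = 4.5, z_1 = 7, h_1 = 6, x_2 = 10.25, y_2 = 9.5, r_2 = 2.5, h_2 = 3.75, x_3 = 9, y_3 = 9.25, z_3 = 10.25, x_4 = 9.5, y_4 = 10.5, z_4 = 10.5, h_4 = 4.25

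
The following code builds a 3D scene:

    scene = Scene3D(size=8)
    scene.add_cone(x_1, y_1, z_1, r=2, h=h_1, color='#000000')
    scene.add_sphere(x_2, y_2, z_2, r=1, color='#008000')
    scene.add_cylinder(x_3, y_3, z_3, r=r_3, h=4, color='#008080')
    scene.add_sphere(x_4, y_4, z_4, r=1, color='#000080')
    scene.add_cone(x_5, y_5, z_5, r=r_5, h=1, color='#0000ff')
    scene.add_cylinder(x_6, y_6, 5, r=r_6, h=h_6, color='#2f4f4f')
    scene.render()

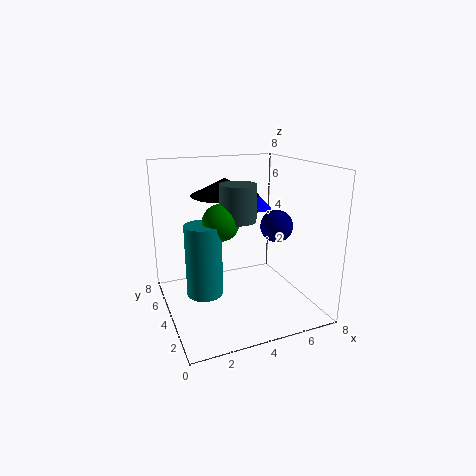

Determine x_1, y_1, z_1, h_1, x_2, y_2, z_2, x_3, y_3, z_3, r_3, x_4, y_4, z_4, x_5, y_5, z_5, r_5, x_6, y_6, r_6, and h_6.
x_1 = 4
y_1 = 6
z_1 = 6
h_1 = 1
x_2 = 3
y_2 = 4
z_2 = 5
x_3 = 2
y_3 = 4
z_3 = 1
r_3 = 1
x_4 = 7
y_4 = 5
z_4 = 4
x_5 = 6
y_5 = 6
z_5 = 5
r_5 = 1
x_6 = 4
y_6 = 4
r_6 = 1
h_6 = 2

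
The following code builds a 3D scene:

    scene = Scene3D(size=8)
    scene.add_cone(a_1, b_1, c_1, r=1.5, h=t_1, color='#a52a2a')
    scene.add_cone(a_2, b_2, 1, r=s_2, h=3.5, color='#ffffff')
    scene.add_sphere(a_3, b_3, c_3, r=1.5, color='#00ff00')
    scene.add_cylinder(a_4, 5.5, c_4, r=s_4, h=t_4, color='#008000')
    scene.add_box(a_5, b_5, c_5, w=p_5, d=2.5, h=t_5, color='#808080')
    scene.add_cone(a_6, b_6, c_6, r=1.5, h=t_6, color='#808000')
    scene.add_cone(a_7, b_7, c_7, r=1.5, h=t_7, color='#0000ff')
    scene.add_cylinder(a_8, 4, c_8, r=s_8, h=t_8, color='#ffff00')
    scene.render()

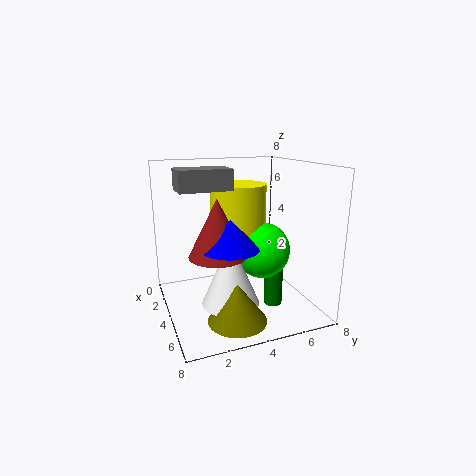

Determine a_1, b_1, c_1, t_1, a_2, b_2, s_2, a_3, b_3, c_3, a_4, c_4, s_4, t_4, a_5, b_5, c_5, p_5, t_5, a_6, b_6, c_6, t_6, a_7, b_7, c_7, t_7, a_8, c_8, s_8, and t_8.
a_1 = 5, b_1 = 2.5, c_1 = 3.5, t_1 = 3, a_2 = 5.5, b_2 = 3, s_2 = 1.5, a_3 = 5, b_3 = 5, c_3 = 3.5, a_4 = 5.5, c_4 = 0.5, s_4 = 0.5, t_4 = 2.5, a_5 = 4.5, b_5 = 0.5, c_5 = 7, p_5 = 1.5, t_5 = 1, a_6 = 6.5, b_6 = 3, c_6 = 0.5, t_6 = 2, a_7 = 5.5, b_7 = 3, c_7 = 4, t_7 = 1.5, a_8 = 4, c_8 = 4, s_8 = 1.5, t_8 = 3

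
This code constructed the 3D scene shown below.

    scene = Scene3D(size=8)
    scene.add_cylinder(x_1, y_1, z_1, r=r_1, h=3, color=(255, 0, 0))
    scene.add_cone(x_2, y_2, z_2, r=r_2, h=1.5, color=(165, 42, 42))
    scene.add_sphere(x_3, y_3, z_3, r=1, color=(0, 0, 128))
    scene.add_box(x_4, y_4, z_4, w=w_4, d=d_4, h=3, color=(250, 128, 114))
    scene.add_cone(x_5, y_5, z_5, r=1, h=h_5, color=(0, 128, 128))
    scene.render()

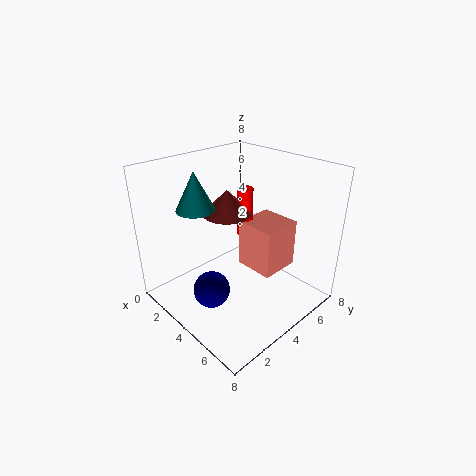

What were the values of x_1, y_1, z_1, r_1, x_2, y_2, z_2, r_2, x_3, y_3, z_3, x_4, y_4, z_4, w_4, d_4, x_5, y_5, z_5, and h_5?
x_1 = 2.5, y_1 = 6, z_1 = 3, r_1 = 0.5, x_2 = 2, y_2 = 5, z_2 = 4.5, r_2 = 1.5, x_3 = 4, y_3 = 2, z_3 = 1.5, x_4 = 2.5, y_4 = 5.5, z_4 = 1, w_4 = 2.5, d_4 = 2.5, x_5 = 3, y_5 = 2, z_5 = 6, h_5 = 2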